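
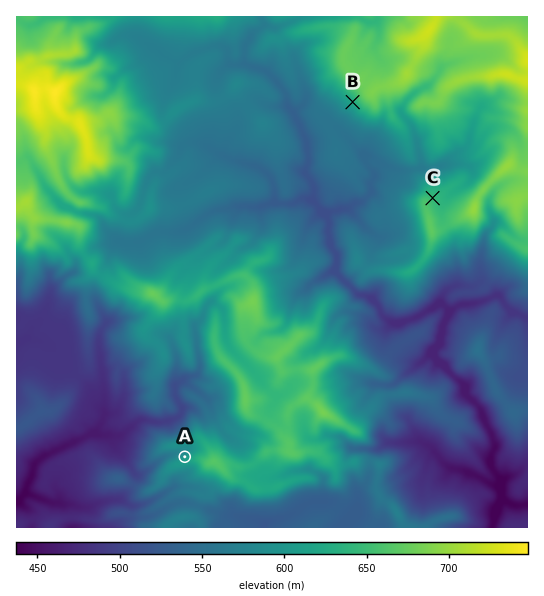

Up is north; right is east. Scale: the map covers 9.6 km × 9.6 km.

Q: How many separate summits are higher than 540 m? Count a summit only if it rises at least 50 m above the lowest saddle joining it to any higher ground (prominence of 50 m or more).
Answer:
3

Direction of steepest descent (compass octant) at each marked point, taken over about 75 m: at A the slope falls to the NW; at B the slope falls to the SW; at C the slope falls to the NE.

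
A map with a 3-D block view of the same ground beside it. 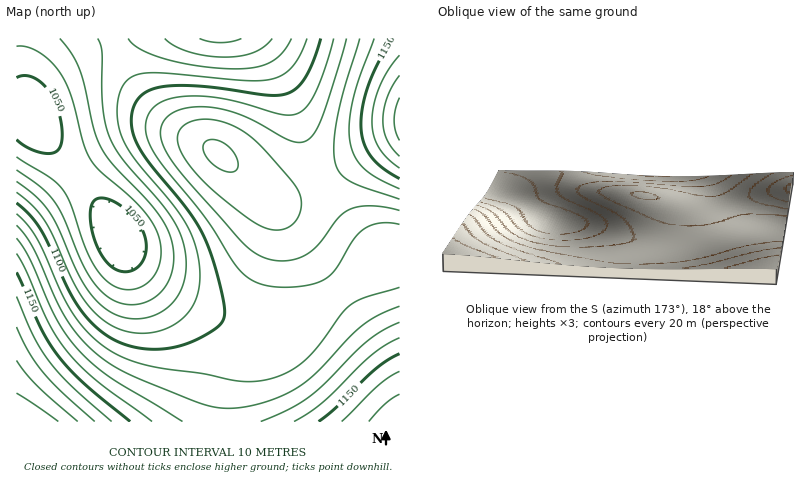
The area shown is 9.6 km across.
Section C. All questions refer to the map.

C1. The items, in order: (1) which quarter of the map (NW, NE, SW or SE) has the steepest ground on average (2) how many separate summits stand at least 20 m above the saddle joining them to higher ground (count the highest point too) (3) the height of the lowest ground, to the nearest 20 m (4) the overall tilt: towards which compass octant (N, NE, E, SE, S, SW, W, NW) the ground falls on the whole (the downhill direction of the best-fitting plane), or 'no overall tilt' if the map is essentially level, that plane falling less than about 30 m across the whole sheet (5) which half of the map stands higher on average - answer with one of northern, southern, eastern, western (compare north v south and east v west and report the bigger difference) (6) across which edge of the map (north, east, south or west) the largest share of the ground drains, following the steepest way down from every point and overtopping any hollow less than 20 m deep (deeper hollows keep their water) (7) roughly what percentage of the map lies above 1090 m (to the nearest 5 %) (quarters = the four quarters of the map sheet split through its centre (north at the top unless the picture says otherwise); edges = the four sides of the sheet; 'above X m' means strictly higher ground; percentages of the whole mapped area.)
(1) Slopes are steepest in the south-west quarter.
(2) There are 3 summits with 20 m or more of prominence.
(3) The lowest point is down at roughly 1040 m.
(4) On the whole the ground falls towards the north-west.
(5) The eastern half stands higher on average than the western half.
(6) Most of the ground drains across the western edge.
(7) Roughly 70 % of the ground is higher than 1090 m.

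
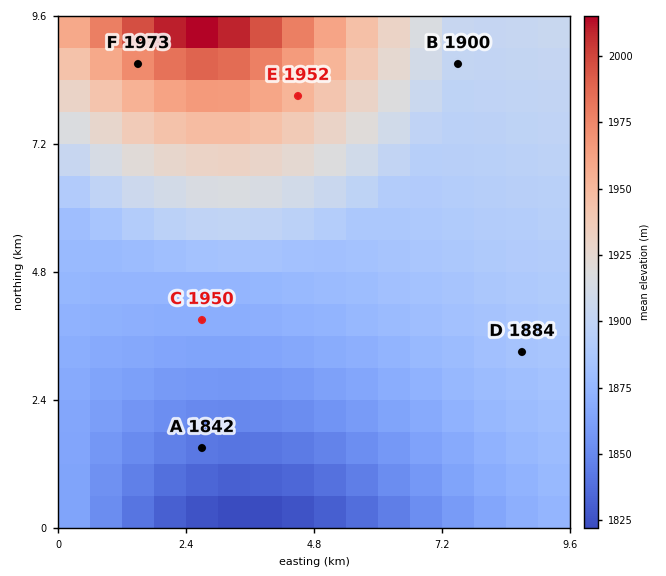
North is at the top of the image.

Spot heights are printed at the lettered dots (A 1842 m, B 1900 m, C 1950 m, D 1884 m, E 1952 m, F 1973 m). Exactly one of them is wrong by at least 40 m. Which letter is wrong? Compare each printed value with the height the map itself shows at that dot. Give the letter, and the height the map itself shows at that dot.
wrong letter C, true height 1870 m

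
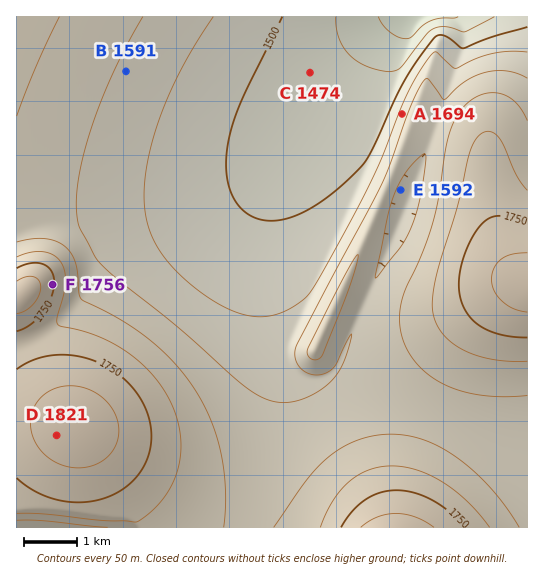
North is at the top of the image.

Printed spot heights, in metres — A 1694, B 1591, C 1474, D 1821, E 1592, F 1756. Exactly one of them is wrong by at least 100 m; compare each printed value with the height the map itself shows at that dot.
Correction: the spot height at A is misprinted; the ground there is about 1569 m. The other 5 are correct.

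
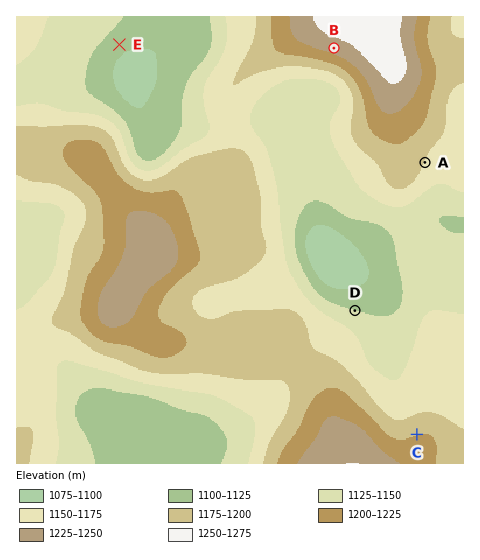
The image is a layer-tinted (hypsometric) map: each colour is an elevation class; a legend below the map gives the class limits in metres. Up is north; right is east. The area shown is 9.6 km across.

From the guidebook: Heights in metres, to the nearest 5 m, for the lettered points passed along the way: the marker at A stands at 1175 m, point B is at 1235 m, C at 1200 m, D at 1125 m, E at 1110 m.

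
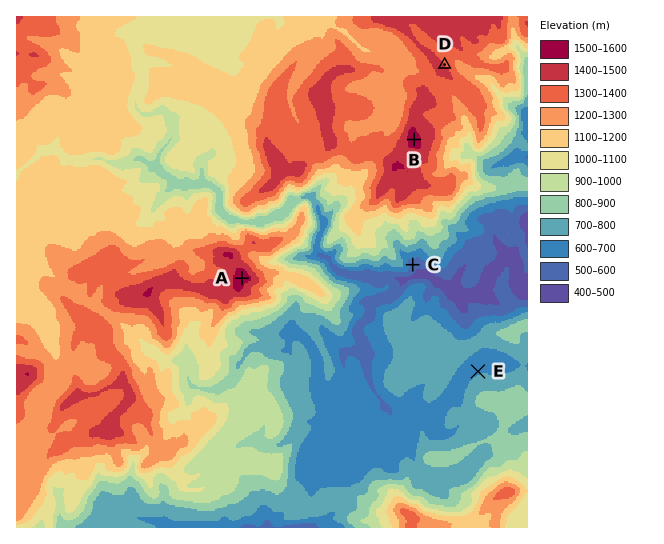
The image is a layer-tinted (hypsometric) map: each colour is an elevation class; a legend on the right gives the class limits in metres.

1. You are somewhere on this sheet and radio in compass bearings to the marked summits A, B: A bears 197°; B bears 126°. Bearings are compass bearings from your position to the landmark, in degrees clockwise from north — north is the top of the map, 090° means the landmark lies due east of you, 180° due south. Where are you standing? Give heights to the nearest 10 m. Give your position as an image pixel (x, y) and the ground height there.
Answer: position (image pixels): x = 308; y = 62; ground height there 1240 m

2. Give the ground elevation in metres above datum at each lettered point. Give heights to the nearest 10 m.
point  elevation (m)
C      550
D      1400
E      690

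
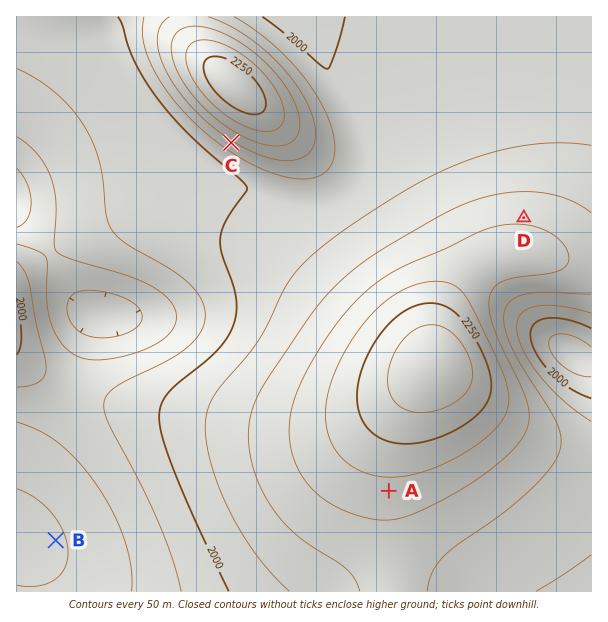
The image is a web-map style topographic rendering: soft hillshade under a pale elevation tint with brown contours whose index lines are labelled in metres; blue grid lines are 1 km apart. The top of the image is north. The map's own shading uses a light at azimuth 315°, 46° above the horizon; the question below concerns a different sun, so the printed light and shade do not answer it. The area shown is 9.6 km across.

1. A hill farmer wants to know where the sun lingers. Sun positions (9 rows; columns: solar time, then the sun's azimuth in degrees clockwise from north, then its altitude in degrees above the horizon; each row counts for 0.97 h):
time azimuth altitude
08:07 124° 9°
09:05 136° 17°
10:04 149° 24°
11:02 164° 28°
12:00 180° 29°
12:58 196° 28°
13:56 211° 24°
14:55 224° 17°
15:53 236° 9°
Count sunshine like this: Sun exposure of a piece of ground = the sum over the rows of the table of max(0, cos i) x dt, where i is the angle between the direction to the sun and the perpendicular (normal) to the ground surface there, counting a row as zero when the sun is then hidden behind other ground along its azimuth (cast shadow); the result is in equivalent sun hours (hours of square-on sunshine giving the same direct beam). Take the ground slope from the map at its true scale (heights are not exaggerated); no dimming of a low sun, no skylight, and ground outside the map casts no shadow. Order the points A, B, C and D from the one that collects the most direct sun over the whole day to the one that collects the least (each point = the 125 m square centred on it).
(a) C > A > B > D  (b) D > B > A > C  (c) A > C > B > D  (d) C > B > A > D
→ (a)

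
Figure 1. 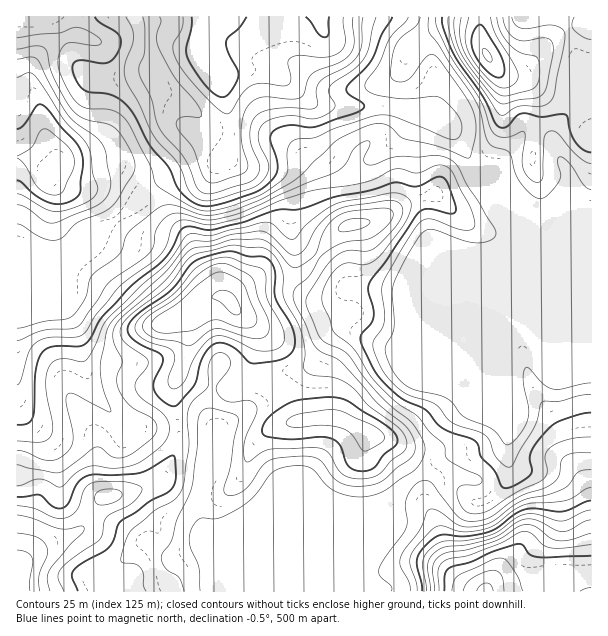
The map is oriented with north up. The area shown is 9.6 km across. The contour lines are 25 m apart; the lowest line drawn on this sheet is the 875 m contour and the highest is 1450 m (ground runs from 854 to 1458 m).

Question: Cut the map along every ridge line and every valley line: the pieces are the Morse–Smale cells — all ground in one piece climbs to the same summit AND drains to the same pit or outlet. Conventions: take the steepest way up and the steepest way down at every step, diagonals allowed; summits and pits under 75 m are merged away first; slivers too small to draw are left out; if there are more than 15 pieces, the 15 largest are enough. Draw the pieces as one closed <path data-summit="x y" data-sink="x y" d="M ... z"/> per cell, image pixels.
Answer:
<path data-summit="233 305" data-sink="206 17" d="M227 146l-11 17-22 5-24 8-17 10-28 28-36 24-15 18-11 4-16 0-14-4-17 1 0 25 44 19 7 10 11 22 4 27 6 20 9 16 28 31 19 1 57-4 13 7-3 36-9 31 2 29 18 1 66-28 51 0 15 5 17 0 12-3 12-6 12-14 40-26 11-4 19 0 23-6 6-6 4-12 0-38-5-18 0-31 9-23 2-69-9 5-19 5-78 33-41-4-22 0-9 4-17-2-10-6-11-12-10-41 2-24-8-22-12-11-23-5-18-7-2-3z"/><path data-summit="485 591" data-sink="206 17" d="M429 115l-3 2-8 21-2 39 8 24 4 32 6 19 21 2 15 5 24 0 22-10-2 69-9 23 0 31 5 18 0 38-4 12-6 6-23 6-19 0-11 4-45 32-10 16-25 63 0 11 5 7 0 6 219 1 1-371-7-3-33 0-6 5-9 0-9-5-42-42-10-6-19-33-13-13z"/><path data-summit="17 570" data-sink="206 17" d="M18 283l-2 1 1 308 355-1 0-6-5-7 0-11 30-70-1-3-13 8-12 3-17 0-15-5-51 0-66 28-18 0-2-7 0-23 9-31 3-36-13-7-57 4-19-1-31-35-10-26-8-37-15-27z"/><path data-summit="488 56" data-sink="206 17" d="M591 16l-385 0-4 19 0 13 20 28 23-6 24 2 15 7 18 17 15 8 72 2 40 9 15 9 13 13 19 33 10 6 42 42 9 5 9 0 6-5 39 2z"/><path data-summit="51 171" data-sink="206 17" d="M56 16l-40 1 0 238 17 1 14 4 16 0 11-4 15-18 36-24 33-32 36-14 22-5 12-17 1-8 0-21-9-37-9-20-7-8-45 22-22-1-24 6-17-1-10-5-12-13z"/><path data-summit="17 570" data-sink="206 17" d="M216 68l13 49 0 42 11 7 32 8 12 11 8 22-2 24 5 14 1 18 4 9 11 12 15 8 12 0 9-4 45 1 18 3 77-32-17-1-15-5-21-2-6-19-4-32-8-24 0-30 11-31-2-2-14-4-7 19-14 16-19 13-14 0-15-7-12-13-12-28-39-34-18-6-16 0-23 6z"/><path data-summit="485 591" data-sink="206 17" d="M204 16l-147 0-1 2 22 47 14 11 21 3 24-6 22 1 30-16 12-3 3-4-2-16 3-11z"/><path data-summit="485 591" data-sink="206 17" d="M315 103l-3 1 6 6 12 28 12 13 15 7 14 0 19-13 14-16 6-15 0-4-21-4-62 0z"/>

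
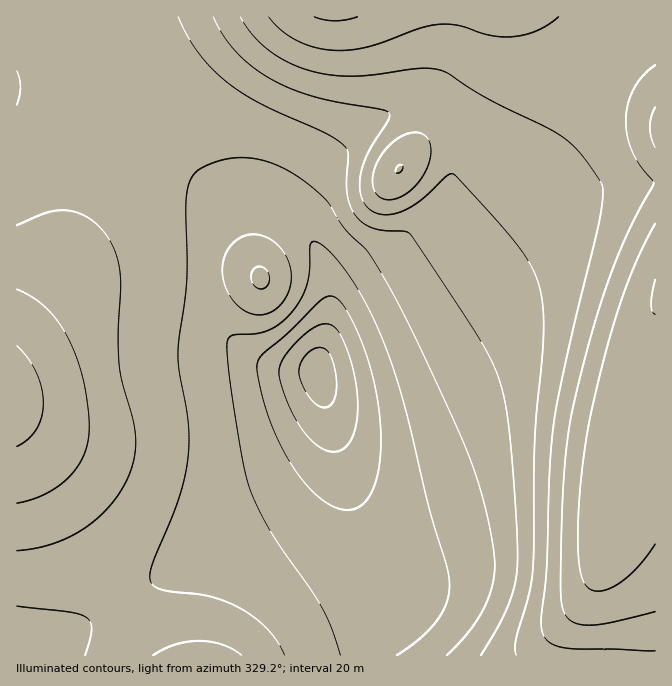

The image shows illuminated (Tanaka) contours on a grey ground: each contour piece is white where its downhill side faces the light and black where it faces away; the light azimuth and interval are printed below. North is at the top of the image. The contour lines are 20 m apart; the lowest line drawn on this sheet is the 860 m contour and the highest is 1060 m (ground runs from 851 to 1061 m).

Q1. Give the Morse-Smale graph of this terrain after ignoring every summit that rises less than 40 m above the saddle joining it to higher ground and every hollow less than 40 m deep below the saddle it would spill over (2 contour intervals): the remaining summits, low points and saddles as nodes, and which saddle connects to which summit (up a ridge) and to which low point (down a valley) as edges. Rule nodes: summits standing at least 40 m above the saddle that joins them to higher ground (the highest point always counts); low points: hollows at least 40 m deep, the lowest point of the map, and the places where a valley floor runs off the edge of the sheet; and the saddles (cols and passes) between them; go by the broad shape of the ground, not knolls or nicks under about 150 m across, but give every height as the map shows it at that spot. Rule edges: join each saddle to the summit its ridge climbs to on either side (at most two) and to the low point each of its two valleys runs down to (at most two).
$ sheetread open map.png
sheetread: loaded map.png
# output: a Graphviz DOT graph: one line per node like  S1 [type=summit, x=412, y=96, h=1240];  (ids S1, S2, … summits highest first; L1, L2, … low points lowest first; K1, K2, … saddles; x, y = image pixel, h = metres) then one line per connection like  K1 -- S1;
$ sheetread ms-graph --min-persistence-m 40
graph terrain {
  S1 [type=summit, x=655, y=297, h=1061];
  S2 [type=summit, x=17, y=395, h=1007];
  L1 [type=low, x=317, y=372, h=851];
  K1 [type=saddle, x=118, y=117, h=946];
  K2 [type=saddle, x=120, y=600, h=941];
  K1 -- S1;
  K1 -- S2;
  K1 -- L1;
  K2 -- S1;
  K2 -- S2;
  K2 -- L1;
}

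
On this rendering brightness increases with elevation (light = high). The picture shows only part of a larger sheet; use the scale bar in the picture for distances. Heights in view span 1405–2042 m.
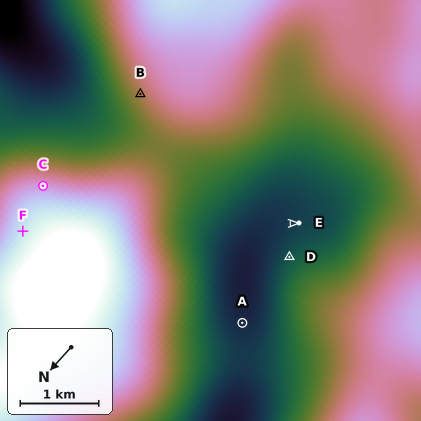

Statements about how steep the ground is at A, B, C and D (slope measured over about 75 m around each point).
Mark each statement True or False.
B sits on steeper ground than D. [True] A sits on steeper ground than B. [False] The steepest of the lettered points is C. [True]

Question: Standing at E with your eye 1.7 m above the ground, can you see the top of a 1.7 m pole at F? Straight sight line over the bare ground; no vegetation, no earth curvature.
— no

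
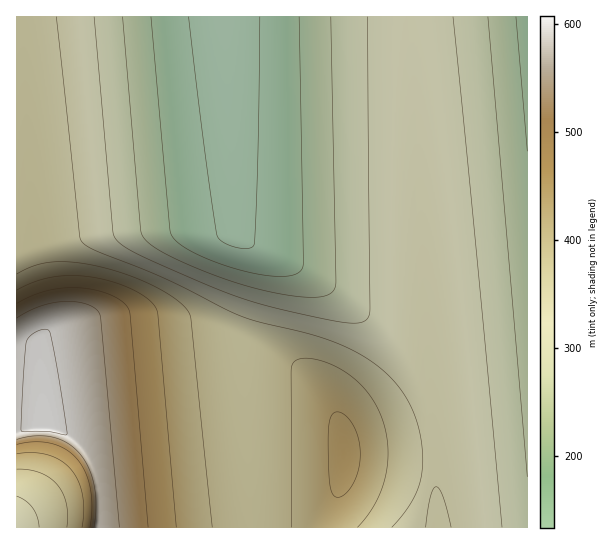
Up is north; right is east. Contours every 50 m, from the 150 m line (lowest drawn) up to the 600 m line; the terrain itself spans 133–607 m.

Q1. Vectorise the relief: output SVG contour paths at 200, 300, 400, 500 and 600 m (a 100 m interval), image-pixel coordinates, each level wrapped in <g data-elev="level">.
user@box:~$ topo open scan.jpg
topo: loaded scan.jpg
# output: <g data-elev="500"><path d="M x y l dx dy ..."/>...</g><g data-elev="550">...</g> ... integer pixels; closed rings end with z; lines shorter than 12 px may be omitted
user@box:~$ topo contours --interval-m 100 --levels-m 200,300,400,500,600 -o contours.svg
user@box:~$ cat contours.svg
<g data-elev="200"><path d="M527 151l-11-134"/><path d="M299 17l4 247-1 5-4 4-7 2-10 1-30-3-36-11-28-13-10-7-5-7-2-8-19-210"/></g><g data-elev="300"><path d="M502 527l-49-510"/><path d="M368 17l2 293-1 7-3 3-5 3-7 0-20-2-40-9-56-15-92-39-18-9-11-8-3-6-1-5-19-213"/></g><g data-elev="400"><path d="M212 527l-21-208-4-9-13-12-23-13-28-12-29-8-24-3-20 0-17 4-16 8"/><path d="M357 527l18-22 10-26 3-28-4-28-6-13-6-12-18-20-12-8-12-6-13-4-11-2-11 3-2 3-2 5 1 158"/><path d="M17 469l12 1 11 3 10 5 7 7 5 8 4 10 2 12-1 12"/></g><g data-elev="500"><path d="M148 527l-18-212-2-8-7-7-13-6-15-5-16-1-16 0-15 3-15 5-14 7"/><path d="M17 444l17-2 17 1 14 6 12 10 8 12 5 16 2 19-2 21"/></g><g data-elev="600"><path d="M60 434l7 0-6-45-11-56-2-3-5-1-11 5-4 4-2 5-5 87 2 2 26 0z"/></g>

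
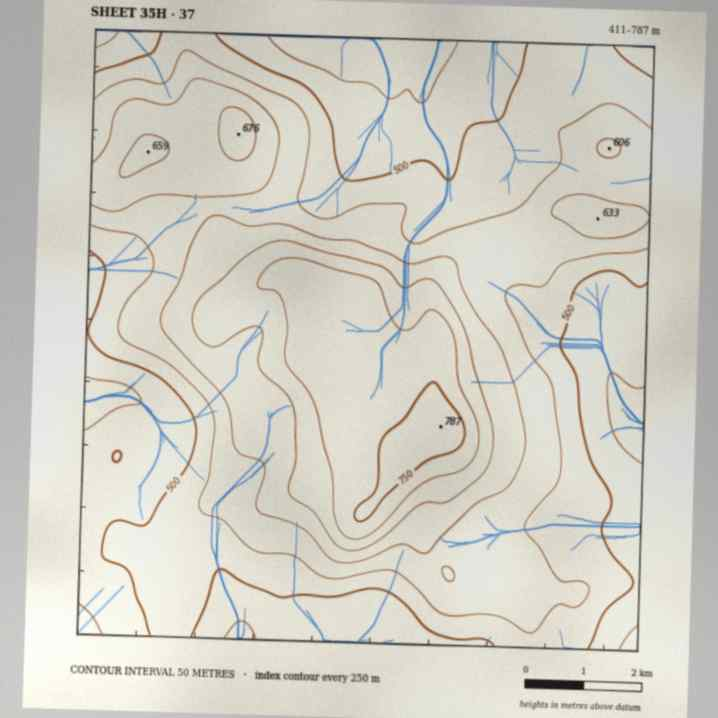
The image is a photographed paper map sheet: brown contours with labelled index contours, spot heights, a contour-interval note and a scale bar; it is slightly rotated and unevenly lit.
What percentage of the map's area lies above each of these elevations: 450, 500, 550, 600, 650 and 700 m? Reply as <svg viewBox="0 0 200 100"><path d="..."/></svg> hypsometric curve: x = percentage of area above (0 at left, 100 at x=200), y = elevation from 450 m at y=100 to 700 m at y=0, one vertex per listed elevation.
<svg viewBox="0 0 200 100"><path d="M192 100l-40-20-47-20-43-20-28-20-14-20"/></svg>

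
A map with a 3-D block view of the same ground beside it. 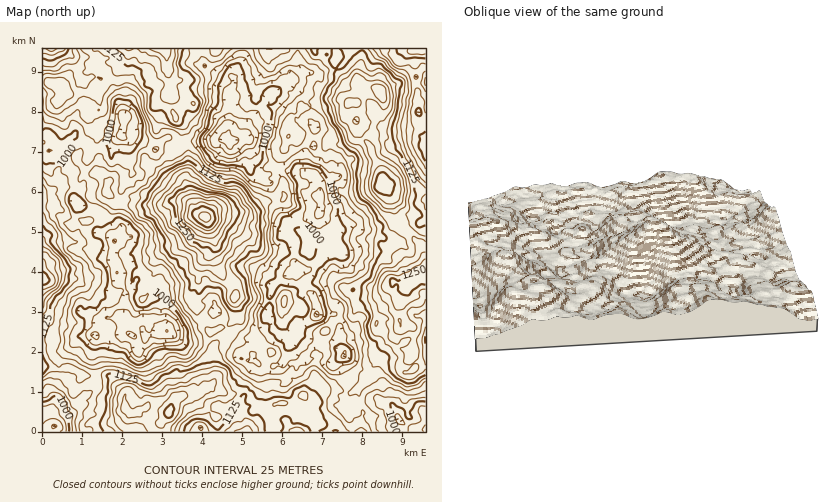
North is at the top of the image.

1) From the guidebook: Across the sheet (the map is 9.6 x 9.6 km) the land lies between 890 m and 1415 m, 1080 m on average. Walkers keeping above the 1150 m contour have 19.1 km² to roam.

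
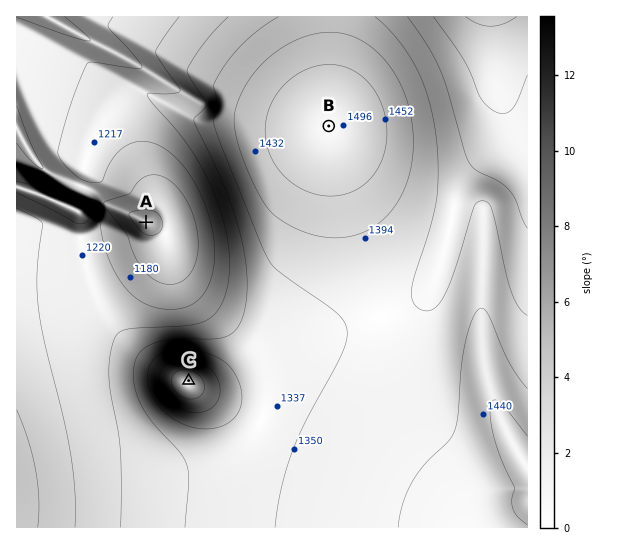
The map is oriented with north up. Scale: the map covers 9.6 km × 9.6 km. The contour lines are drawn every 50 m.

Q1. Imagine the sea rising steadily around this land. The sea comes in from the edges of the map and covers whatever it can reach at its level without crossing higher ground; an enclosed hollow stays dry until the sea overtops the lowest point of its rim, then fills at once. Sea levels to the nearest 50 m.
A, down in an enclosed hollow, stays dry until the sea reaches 1200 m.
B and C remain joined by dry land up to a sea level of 1350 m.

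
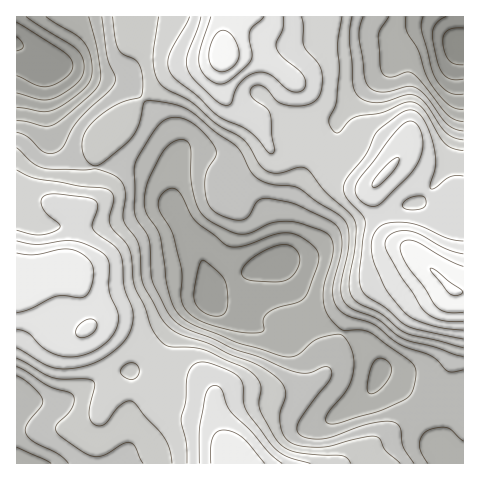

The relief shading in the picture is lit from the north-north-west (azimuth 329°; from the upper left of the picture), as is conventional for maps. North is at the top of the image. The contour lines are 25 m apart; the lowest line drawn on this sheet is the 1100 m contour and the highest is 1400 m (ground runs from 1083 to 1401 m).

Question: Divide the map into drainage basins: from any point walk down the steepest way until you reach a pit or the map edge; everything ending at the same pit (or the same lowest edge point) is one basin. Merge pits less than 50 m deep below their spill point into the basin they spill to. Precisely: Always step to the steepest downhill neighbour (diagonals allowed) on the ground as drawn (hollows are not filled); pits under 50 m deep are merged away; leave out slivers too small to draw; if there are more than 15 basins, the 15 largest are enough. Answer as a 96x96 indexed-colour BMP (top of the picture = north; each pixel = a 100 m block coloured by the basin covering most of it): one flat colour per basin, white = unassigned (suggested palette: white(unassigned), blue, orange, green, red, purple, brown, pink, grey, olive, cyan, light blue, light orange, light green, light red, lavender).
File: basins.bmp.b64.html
<image width="96" height="96" href="data:image/bmp;base64,Qk12EgAAAAAAAHYAAAAoAAAAYAAAAGAAAAABAAQAAAAAAAASAAATCwAAEwsAABAAAAAAAAAA////ALR3HwAOf/8ALKAsACgn1gC9Z5QAS1aMAMJ34wB/f38AIr28AM++FwDox64AeLv/AIrfmACWmP8A1bDFADMzMzMzMzMzMzMzMzMzMzMzMzMzMzMxERERERERERERERERERERERERERERERERETMzMzMzMzMzMzMzMzMzMzMzMzMzMzMxERERERERERERERERERERERERERERERERETMzMzMzMzMzMzMzMzMzMzMzMzMzMzMxERERERERERERERERERERERERERERERERETMzMzMzMzMzMzMzMzMzMzMzMzMzMzMxERERERERERERERERERERERERERERERERETMzMzMzMzMzMzMzMzMzMzMzMzMzMzMxERERERERERERERERERERERERERERERERETMzMzMzMzMzMzMzMzMzMzMzMzMzMzMRERERERERERERERERERERERERERERERERETMzMzMzMzMzMzMzMzMzMzMzMzMzMzMRERERERERERERERERERERERERERERERERETMzMzMzMzMzMzMzMzMzMzMzMzMzMzMRERERERERERERERERERERERERERERERERETMzMzMzMzMzMzMzMzMzMzMzMzMzMzERERERERERERERERERERERERERERERERERETMzMzMzMzMzMzMzMzMzMzMzMzMzMzERERERERERERERERERERERERERERERERERETMzMzMzMzMzMzMzMzMzMzMzMzMzMzERERERERERERERERERERERERERERERERERETMzMzMzMzMzMzMzMzMzMzMzMzMzMzERERERERERERERERERERERERERERERERERETMzMzMzMzMzMzMzMzMzMzMzMzMzMxERERERERERERERERERERERERERERERERERETMzMzMzMzMzMzMzMzMzMzMzMzMzMxERERERERERERERERERERERERERERERERERETMzMzMzMzMzMzMzMzMzMzMzMzMzMxERERERERERERERERERERERERERERERERERETMzMzMzMzMzMzMzMzMzMzMzMzMzMxERERERERERERERERERERERERERERERERERETMzMzMzMzMzMzMzMzMzMzMzMzMzMxERERERERERERERERERERERERERERERERERETMzMzMzMzMzMzMzMzMzMzMzMzMzMRERERERERERERERERERERERERERERERERERETMzMzMzMzMzMzMzMzMzMzMzMzMzERERERERERERERERERERERERERERERERERERETMzMzMzMzMzMzMzMzMzMzMzMzMRERERERERERERERERERERERERERERERERERERETMzMzMzMzMzMzMzMzMzMzMzMxERERERERERERERERERERERERERERERERERERERETMzMzMzMzMzMzMzMzMzMzMxERERERERERERERERERERERERERERERERERERERERETMzMzMzMzMzMzMzMzMzMzERERERERERERERERERERERERERERERERERERERERERETMzMzMzMzMzMzMzMzMzMxERERERERERERERERERERERERERERERERERERERERERETMzMzMzMzMzMzMzMzMzERERERERERERERERERERERERERERERERERERERERERERETMzMzMzMzMzMzMzMzMxERERERERERERERERERERERERERERERERERERERERERERETMzMzMzMzMzMzMzMzMRERERERERERERERERERERERERERERERERERERERERERERETMzMzMzMzMzMzMzMxERERERERERERERERERERERERERERERERERERERERERERERETMzMzMzMzMzMzMzERERERERERERERERERERERERERERERERERERERERERERERERETMzMzMzMzMzMzMRERERERERERERERERERERERERERERERERERERERERERERERERETMzMzMzMzMzERERERERERERERERERERERERERERERERERERERERERERERERERERETMzMzMzMzMxERERERERERERERERERERERERERERERERERERERERERERERERERERETMzMzMzMzMxERERERERERERERERERERERERERERERERERERERERERERERERERERETMzMzMzMzMxERERERERERERERERERERERERERERERERERERERERERERERERERERETMzMzMzMzMxERERERERERERERERERERERERERERERERERERERERERERERERERERETMzMzMzMzMRERERERERERERERERERERERERERERERERERERERERERERERERERERESIzMzMzMzMRERERERERERERERERERERERERERERERERERERERERERERERERERERESIjMzMzMzMRERERERERERERERERERERERERERERERERERERERERERERERERERESIiIiMzMzMzEREREREREREREREREREREREREREREREREREREREREREREREREREREiIiIiMzMzMzERERERERERERERERERERERERERERERERERERERERERERERERERERIiIiIiIzMzMzERERERERERERERERERERERERERERERERERERERERERERERERERESIiIiIiIiMzMxEREREREREREREREREREREREREREREREREREREREREREREREREREiIiIiIiIiIjMRERERERERERERERERERERERERERERERERERERERERERERERERERIiIiIiIiIiIiIhERERERERERERERERERERERERERERERERERERERERERERERERESIiIiIiIiIiIiIhEREREREREREREREREREREREREREREREREREREREREREREREREiIiIiIiIiIiIiIhERERERERERERERERERERERERERERERERERERERERERERERERIiIiIiIiIiIiIiIiERERERERERERERERERERERERERERERERERERERERERERERESIiIiIiIiIiIiIiIiERERERERERERERERERERERERERERERERERERERERERERERIiIiIiIiIiIiIiIiIiERERERERERERERERERERERERERERERERERERERERERERESIiIiIiIiIiIiIiIiIiEREREREREREREREREREREREREREREREREREREREREREREiIiIiIiIiIiIiIiIiIiERERERERERERERERERERERERERERERERERERERERERERIiIiIiIiIiIiIiIiIiIiERERERERERERERERERERERERERERERERERERERERERERIiIiIiIiIiIiIiIiIiIiERERERERERERERERERERERERERERERERERERERERERESIiIiIiIiIiIiIiIiIiIiERERERERERERERERERERERERERERERERERERERERERESIiIiIiIiIiIiIiIiIiIiERERERERERERERERERERERERERERERERERERERERERESIiIiIiIiIiIiIiIiJERERBEREREREREREREREREREREREREREREREREREREREREiIiIiIiIiIiIiIiIkREREREEREREREREREREREREREREREREREREREREREREREREiIiIiIiIiIiIiIiREREREREQREREREREREREREREREREREREREREREREREREREREiIiIiIiIiIiIiJEREREREREQREREREREREREREREREREREREREREREREREREREREiIiIiIiIiIiIkREREREREREQRERERERERERERERERERERERERERERERERERERESIiIiIiIiIiIiIkREREREREREQRERERERERERERERERERERERERERERERERERESIiIiIiIiIiIiIiIkREREREREREQRERERERERERERERERERERERERERERERERERIiIiIiIiIiIiIiIiIkREREREREREQREREREREREREREREREREREREREREREREREiIiIiIiIiIiIiIiIiIkREREREREREQRERERERERERERERERERERERERERERERERIiIiIiIiIiIiIiIiIiIkREREREREREQRERERERERERERERERERERERERERERERESIiIiIiIiIiIiIiIiIiIkREREREREREQREREREREREREREREREREREREREREREREiIiIiIiIiIiIiIiIiIiIkREREREREREQREREREREREREREREREREREREREREREREiIiIiIiIiIiIiIiIiIiIkREREREREREQRERERERERERERERERERERERERERERERIiIiIiIiIiIiIiIiIiIiIkRERERERERERBERERERERERERERERERERERESIiIhESIiIiIiIiIiIiIiIiIiIiIkRERERERERERBERERERERERERERERERERERESIiIiIiIiIiIiIiIiIiIiIiIiIiIkREREREREREREEREREREREREREREREREREREiIiIiIiIiIiIiIiIiIiIiIiIiIiIkREREREREREREQREREREREREREREREREREREiIiIiIiIiIiIiIiIiIiIiIiIiIiIkREREREREREREREERERERERERERERERERERIiIiIiIiIiIiIiIiIiIiIiIiIiIiIkREREREREREREREQRERERERERERERERERESIiIiIiIiIiIiIiIiIiIiIiIiIiIiIkRERERERERERERERBEREREREREREREREREiIiIiIiIiIiIiIiIiIiIiIiIiIiIiIkRERERERERERERERBERERERERERERERERIiIiIiIiIiIiIiIiIiIiIiIiIiIiIiIkREREREREREREREREEREREREREREREREiIiIiIiIiIiIiIiIiIiIiIiIiIiIiIiIkREREREREREREREREQRERERERERERERIiIiIiIiIiIiIiIiIiIiIiIiIiIiIiIiIkREREREREREREREREREERERERERERESIiIiIiIiIiIiIiIiIiIiIiIiIiIiIiIiIkREREREREREREREREREQRERERERERESIiIiIiIiIiIiIiIiIiIiIiIiIiIiIiIiIkRERERERERERERERERERBEREREREREiIiIiIiIiIiIiIiIiIiIiIiIiIiIiIiIiIkREREREREREREREREREREEREREREREiIiIiIiIiIiIiIiIiIiIiIiIiIiIiIiIiIkREREREREREREREREREREQREREREREiIiIiIiIiIiIiIiIiIiIiIiIiIiIiIiIiIkRERERERERERERERERERERBEREREREiIiIiIiIiIiIiIiIiIiIiIiIiIiIiIiIiIkREREREREREREREREREREREQREREREiIiIiIiIiIiIiIiIiIiIiIiIiIiIiIiIiIkRERERERERERERERERERERERERBEREiIiIiIiIiIiIiIiIiIiIiIiIiIiIiIiIiIkRERERERERERERERERERERERERERBEiIiIiIiIiIiIiIiIiIiIiIiIiIiIiIiIiIkREREREREREREREREREREREREREREQiIiIiIiIiIiIiIiIiIiIiIiIiIiIiIiIiIkREREREREREREREREREREREREREREQiIiIiIiIiIiIiIiIiIiIiIiIiIiIiIiIiIkREREREREREREREREREREREREREREQiIiIiIiIiIiIiIiIiIiIiIiIiIiIiIiIiIkREREREREREREREREREREREREREREQiIiIiIiIiIiIiIiIiIiIiIiIiIiIiIiIiIkREREREREREREREREREREREREREREQiIiIiIiIiIiIiIiIiIiIiIiIiIiIiIiIiIkREREREREREREREREREREREREREREQiIiIiIiIiIiIiIiIiIiIiIiIiIiIiIiIiIkREREREREREREREREREREREREREREQiIiIiIiIiIiIiIiIiIiIiIiIiIiIiIiIiIkREREREREREREREREREREREREREREQiIiIiIiIiIiIiIiIiIiIiIiIiIiIiIiIiIkREREREREREREREREREREREREREREQiIiIiIiIiIiIiIiIiIiIiIiIiIiIiIiIiIg=="/>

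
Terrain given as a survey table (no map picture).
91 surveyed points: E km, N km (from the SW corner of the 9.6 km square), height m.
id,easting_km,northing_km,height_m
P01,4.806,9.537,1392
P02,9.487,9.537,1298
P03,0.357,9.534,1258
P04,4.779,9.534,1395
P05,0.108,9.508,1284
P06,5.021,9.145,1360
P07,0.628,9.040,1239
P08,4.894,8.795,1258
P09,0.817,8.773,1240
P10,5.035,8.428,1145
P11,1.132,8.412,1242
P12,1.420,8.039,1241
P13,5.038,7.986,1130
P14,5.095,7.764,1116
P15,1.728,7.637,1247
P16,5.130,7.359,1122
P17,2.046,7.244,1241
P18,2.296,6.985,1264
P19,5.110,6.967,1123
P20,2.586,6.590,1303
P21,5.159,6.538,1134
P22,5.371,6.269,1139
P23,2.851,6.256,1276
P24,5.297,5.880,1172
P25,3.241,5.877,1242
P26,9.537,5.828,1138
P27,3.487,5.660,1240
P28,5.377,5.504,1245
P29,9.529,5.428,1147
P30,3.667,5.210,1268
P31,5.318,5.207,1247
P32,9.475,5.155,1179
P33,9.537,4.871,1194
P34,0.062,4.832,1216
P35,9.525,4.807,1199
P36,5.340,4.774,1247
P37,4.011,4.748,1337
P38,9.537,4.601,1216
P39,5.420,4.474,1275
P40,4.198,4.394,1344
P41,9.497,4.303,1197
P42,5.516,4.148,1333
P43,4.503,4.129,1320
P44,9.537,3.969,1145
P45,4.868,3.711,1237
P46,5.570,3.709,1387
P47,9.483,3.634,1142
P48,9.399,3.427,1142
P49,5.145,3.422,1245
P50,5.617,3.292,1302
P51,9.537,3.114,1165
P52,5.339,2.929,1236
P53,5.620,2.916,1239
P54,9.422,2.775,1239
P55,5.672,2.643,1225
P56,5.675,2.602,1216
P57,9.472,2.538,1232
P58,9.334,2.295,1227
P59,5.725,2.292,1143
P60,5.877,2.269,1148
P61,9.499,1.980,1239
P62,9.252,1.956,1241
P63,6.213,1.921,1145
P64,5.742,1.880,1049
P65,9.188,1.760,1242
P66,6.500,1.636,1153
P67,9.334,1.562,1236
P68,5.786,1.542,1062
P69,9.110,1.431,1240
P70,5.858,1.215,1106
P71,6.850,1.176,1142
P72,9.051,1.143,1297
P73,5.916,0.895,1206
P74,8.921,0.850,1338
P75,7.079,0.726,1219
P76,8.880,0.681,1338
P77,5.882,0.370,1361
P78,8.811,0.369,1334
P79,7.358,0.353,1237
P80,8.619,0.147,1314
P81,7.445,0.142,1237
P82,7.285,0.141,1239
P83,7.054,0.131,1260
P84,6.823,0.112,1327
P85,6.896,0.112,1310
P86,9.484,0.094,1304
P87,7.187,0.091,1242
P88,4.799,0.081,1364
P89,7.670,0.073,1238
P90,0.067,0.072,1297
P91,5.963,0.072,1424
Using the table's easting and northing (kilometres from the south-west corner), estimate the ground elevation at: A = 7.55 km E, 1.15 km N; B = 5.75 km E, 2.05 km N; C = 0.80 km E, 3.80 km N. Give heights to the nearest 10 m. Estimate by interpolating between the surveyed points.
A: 1200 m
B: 1090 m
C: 1230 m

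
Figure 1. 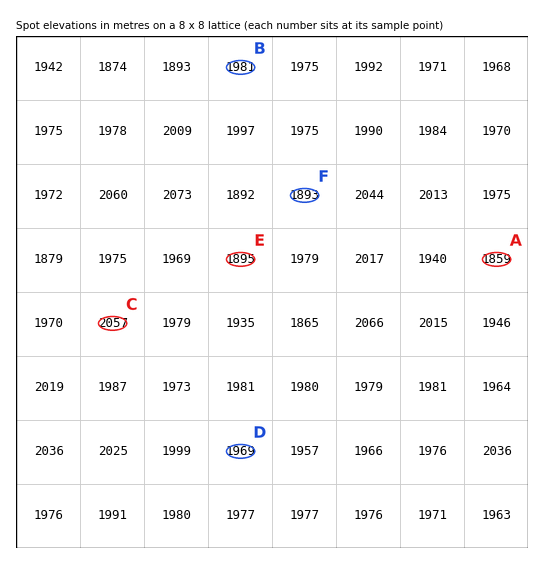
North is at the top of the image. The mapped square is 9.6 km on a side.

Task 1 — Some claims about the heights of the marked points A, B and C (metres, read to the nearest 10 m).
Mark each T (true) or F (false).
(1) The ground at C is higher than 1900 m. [T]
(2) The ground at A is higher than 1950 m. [F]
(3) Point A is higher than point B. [F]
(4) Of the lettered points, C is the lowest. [F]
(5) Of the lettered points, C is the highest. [T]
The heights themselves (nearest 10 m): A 1860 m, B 1980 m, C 2060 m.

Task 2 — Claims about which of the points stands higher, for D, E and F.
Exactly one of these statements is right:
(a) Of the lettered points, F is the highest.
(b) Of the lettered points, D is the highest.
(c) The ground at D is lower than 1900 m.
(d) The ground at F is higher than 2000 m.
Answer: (b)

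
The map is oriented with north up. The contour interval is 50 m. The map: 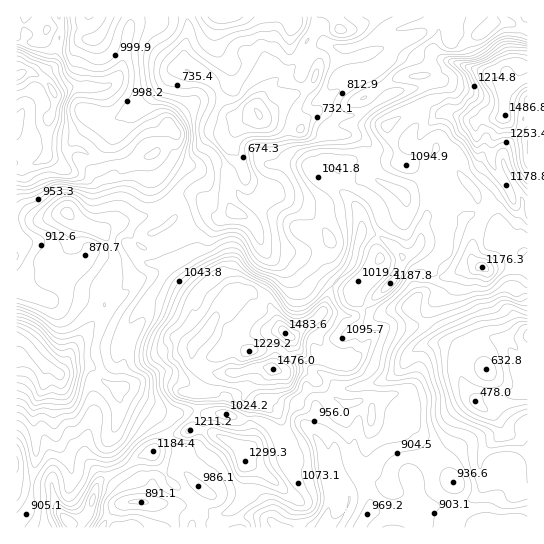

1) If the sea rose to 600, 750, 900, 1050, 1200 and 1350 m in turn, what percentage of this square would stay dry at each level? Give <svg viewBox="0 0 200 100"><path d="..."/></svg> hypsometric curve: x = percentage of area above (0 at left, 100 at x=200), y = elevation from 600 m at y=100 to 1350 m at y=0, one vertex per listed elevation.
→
<svg viewBox="0 0 200 100"><path d="M191 100l-19-20-50-20-63-20-35-20-18-20"/></svg>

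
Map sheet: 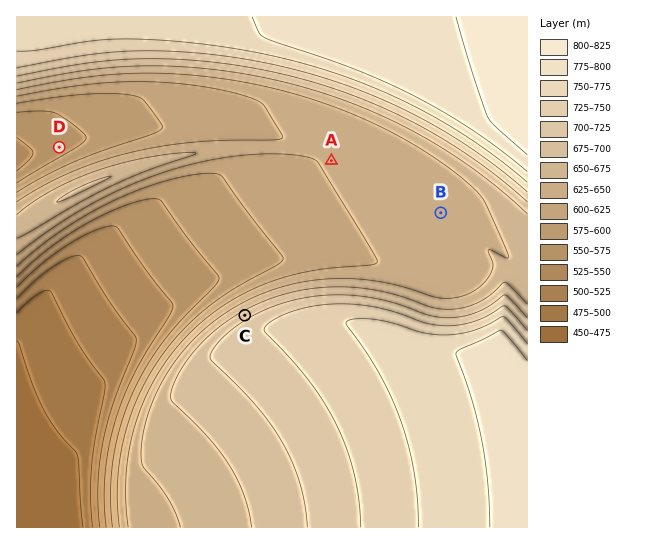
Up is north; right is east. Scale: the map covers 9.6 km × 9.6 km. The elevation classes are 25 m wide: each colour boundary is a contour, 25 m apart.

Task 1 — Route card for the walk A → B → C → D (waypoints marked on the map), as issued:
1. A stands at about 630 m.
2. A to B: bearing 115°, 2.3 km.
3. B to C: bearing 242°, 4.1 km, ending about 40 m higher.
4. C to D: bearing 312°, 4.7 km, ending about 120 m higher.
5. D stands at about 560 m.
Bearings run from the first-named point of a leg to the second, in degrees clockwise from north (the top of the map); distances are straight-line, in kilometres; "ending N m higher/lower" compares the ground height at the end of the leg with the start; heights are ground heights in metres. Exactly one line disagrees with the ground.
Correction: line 4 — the sense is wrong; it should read lower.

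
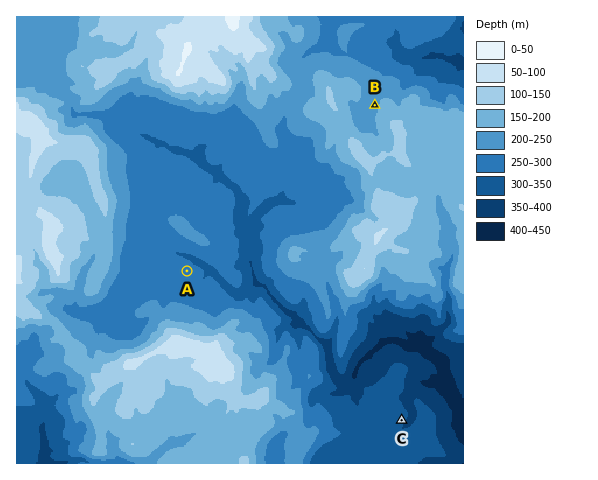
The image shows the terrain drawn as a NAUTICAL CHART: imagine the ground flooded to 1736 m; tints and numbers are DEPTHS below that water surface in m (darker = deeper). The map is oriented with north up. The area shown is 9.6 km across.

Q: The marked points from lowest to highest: C A B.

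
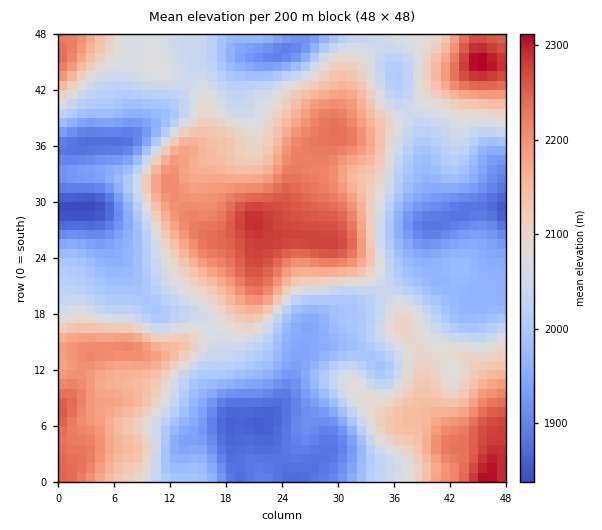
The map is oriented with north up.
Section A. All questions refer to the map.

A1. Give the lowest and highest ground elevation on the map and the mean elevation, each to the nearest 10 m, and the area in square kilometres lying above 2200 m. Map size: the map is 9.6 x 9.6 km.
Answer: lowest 1840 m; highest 2320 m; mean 2070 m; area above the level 15.4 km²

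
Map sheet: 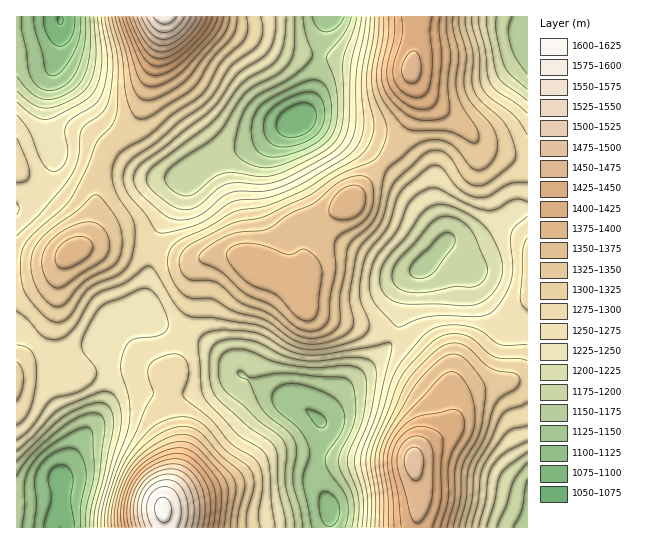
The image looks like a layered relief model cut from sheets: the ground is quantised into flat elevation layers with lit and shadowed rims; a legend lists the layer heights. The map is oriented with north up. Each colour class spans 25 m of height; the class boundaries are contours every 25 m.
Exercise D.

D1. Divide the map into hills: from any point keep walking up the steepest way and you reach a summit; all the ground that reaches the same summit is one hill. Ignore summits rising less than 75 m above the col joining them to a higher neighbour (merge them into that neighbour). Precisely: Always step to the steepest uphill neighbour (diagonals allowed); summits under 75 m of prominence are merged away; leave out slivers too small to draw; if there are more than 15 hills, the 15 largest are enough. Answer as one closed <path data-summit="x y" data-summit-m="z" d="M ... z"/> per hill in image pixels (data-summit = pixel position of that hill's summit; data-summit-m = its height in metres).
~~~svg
<path data-summit="411 69" data-summit-m="1459" d="M527 16l-198 0-8 23-6 51-4 12-10 16-47 27-45 16-24 18-33 67-9 65 15 13 13 7 30 9 12 7 10 8 20 21 58 29 18 14 22-29 26-22 24-25 6-13 4-28 8-23 24-22 7-10 7-6 27-1 16-9 25-20 13-2z"/><path data-summit="165 17" data-summit-m="1591" d="M327 16l-266 0-1 5-3 2-40 5-1 178 6-1 11-6 11-12 8-17 1-20-6-21-2-24 3-23 7-21 2 12 15 18 17 32 37 37 16 12 9 4 34 1 24-16 45-16 47-27 10-16 4-12 6-51z"/><path data-summit="414 461" data-summit-m="1487" d="M527 209l-12 2-25 20-16 9-27 1-3 2-11 14-24 22-8 23-4 28-6 13-24 25-26 22-21 27-1 2 2 4 0 14-5 26 0 12 13 31 1 22 198-1z"/><path data-summit="163 509" data-summit-m="1608" d="M143 312l-26 8-13 14-1 13 6 27-1 17-11 27-20 28-16 28-1 53 269 1 0-22-13-31 0-12 5-26-1-16-19-16-58-29-20-21-10-8-19-10-23-6-13-7z"/><path data-summit="73 251" data-summit-m="1388" d="M55 61l-7 21-3 23 2 24 6 21-1 20-8 17-13 13-15 7 0 123 21 13 17 18 17-9 27-8 15-21 31-13 8-64 8-19 28-50-37-1-9-4-16-12-37-37-17-32-15-18z"/>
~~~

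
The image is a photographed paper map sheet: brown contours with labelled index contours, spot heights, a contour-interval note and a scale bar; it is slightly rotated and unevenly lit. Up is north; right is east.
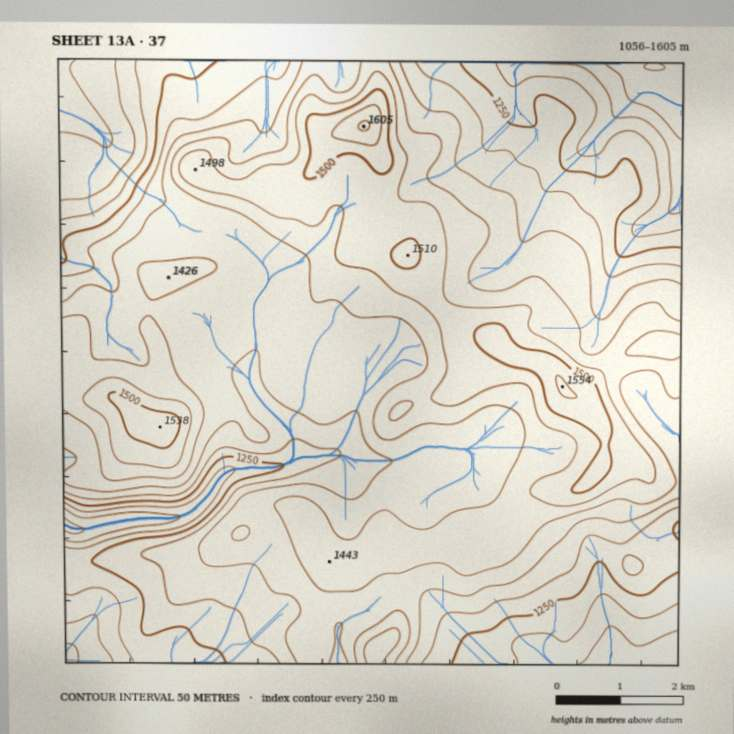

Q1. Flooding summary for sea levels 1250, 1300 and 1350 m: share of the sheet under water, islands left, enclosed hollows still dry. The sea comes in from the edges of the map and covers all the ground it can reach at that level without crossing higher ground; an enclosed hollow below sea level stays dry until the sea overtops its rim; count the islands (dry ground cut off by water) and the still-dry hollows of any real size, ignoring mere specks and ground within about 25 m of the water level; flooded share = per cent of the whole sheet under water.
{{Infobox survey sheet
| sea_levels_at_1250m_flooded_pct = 18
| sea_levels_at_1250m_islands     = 0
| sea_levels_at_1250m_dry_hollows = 0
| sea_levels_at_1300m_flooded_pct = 29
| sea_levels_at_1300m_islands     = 0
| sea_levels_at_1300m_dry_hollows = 0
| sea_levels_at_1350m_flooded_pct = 40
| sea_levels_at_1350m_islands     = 0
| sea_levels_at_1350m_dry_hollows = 0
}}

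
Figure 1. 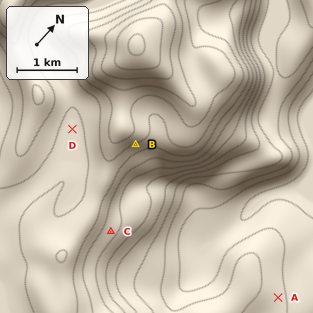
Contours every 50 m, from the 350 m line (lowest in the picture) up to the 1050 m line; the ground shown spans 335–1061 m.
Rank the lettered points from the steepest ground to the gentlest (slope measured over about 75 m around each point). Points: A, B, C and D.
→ B C A D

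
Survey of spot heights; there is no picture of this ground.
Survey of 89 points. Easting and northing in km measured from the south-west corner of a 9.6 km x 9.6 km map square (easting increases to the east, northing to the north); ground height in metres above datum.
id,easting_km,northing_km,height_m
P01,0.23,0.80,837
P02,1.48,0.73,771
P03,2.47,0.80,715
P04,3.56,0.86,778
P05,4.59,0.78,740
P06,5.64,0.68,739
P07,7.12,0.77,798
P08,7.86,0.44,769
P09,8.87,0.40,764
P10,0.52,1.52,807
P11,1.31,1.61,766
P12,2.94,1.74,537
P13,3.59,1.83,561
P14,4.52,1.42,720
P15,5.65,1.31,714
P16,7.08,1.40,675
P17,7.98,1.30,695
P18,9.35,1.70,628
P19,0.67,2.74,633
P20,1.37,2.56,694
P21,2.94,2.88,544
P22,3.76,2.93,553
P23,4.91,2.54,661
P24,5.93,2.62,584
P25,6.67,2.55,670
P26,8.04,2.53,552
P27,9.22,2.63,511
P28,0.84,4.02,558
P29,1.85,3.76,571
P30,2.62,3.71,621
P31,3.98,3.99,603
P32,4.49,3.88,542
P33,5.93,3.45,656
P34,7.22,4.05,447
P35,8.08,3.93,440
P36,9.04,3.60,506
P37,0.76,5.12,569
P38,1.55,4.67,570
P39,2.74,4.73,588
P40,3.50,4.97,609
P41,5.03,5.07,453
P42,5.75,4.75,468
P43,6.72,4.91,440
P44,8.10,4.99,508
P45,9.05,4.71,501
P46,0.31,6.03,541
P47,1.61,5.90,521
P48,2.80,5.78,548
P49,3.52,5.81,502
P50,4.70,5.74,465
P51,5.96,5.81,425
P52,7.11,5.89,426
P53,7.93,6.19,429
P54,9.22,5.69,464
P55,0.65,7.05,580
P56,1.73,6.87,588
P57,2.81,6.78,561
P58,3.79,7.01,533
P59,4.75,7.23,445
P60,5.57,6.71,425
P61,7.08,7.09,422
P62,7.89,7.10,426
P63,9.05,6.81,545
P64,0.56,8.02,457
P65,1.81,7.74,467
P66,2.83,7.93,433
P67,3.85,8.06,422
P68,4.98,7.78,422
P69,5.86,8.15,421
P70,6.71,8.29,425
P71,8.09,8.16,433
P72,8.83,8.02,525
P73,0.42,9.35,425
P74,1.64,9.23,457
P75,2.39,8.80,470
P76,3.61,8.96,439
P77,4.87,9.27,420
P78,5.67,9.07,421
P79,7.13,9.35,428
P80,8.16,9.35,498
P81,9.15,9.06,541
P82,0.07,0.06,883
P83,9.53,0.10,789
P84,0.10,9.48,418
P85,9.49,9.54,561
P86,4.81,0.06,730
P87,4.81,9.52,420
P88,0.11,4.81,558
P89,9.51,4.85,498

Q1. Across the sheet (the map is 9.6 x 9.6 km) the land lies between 415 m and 885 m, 555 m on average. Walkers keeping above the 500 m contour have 55.2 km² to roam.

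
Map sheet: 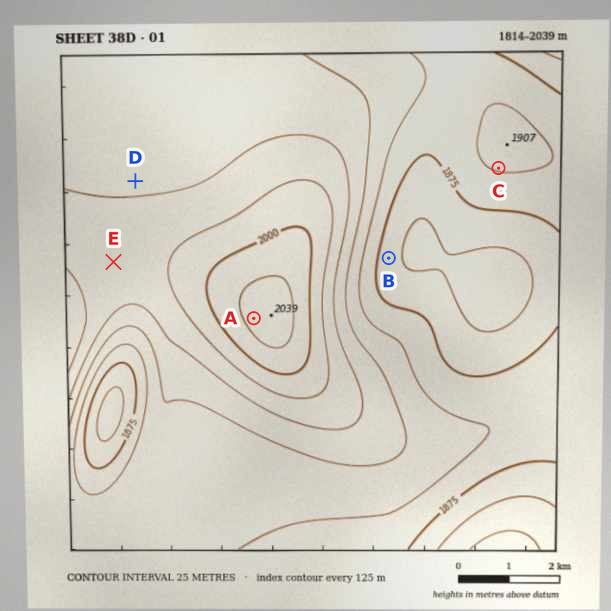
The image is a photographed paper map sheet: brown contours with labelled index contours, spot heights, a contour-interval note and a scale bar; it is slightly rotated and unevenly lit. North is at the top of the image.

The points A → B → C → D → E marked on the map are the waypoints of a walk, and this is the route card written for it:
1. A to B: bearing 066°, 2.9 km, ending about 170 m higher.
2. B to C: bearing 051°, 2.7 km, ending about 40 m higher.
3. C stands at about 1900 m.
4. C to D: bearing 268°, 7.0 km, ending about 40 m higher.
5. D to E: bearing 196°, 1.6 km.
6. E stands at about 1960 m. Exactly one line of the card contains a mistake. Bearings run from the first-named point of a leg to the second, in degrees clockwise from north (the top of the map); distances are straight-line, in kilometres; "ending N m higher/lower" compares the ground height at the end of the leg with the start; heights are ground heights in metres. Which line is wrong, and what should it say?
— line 1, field sense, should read lower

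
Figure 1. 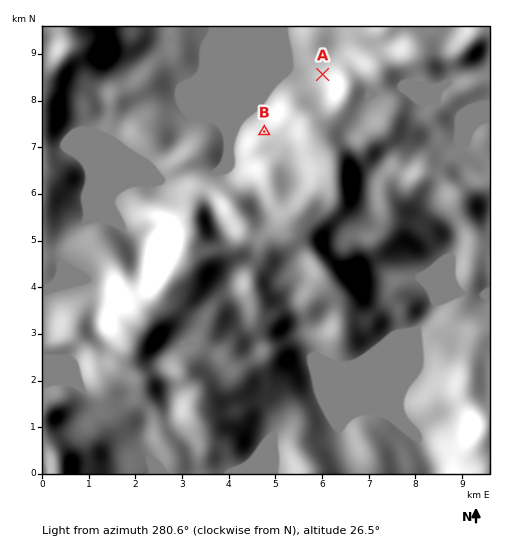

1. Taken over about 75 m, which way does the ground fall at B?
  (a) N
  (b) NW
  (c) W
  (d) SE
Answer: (b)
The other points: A W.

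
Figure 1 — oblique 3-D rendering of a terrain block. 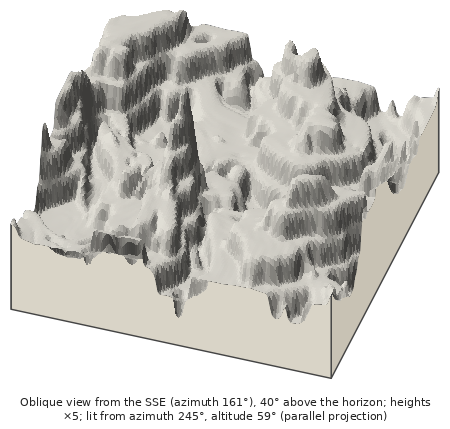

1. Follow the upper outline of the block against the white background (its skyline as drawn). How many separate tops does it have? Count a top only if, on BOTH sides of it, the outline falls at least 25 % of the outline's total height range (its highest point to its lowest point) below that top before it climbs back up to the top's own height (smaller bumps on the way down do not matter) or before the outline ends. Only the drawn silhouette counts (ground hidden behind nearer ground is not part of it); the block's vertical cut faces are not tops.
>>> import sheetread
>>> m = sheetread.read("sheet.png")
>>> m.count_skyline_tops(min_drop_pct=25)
1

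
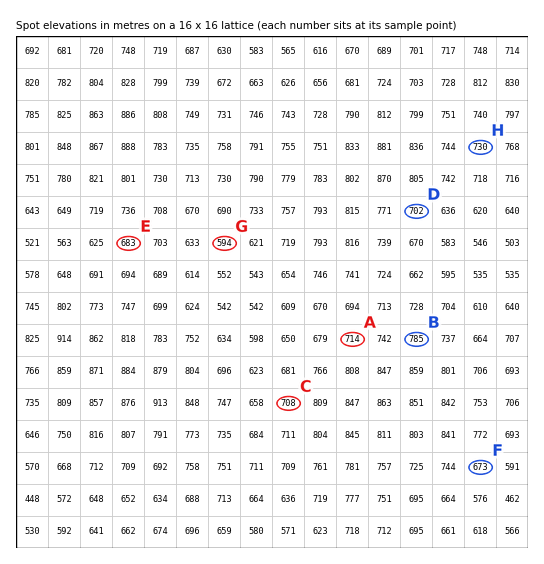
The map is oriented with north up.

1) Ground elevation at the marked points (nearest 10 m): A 710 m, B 780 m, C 710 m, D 700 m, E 680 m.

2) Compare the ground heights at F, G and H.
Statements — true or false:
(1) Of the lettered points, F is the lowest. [false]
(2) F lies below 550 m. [false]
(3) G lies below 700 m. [true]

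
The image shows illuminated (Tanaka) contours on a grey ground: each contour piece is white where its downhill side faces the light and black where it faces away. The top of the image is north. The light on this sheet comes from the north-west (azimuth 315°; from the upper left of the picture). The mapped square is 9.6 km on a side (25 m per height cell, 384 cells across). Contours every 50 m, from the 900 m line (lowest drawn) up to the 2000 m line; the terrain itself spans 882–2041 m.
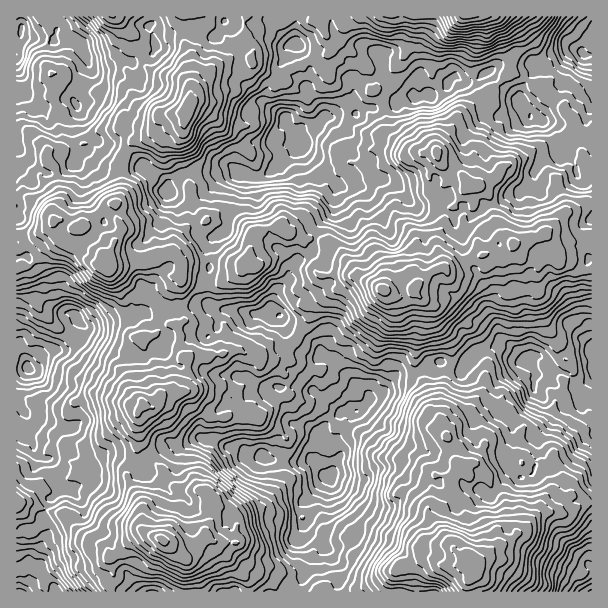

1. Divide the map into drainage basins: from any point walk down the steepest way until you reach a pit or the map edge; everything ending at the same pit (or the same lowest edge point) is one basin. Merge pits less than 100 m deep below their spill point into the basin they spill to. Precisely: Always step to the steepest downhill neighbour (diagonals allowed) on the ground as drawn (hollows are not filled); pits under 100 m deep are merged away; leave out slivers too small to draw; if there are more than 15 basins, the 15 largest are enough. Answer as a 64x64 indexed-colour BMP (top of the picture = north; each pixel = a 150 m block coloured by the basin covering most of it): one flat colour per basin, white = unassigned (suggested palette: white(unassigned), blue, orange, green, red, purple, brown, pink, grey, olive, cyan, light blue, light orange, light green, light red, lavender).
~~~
<image width="64" height="64" href="data:image/bmp;base64,Qk12CAAAAAAAAHYAAAAoAAAAQAAAAEAAAAABAAQAAAAAAAAIAAATCwAAEwsAABAAAAAAAAAA////ALR3HwAOf/8ALKAsACgn1gC9Z5QAS1aMAMJ34wB/f38AIr28AM++FwDox64AeLv/AIrfmACWmP8A1bDFALu7u7u7zMzMzMMzMzMRERERERERESIiIiKqqqqqqqqqu7u7u7u8zMzMwzMzMRERERERERERIiIiIqqqqqqqqqq7u7u7u7zMzMzDMzMxEREREREREREiIiIiKqqqqqqqqru7u7u7zMzMzMMzMxERERERERERERESEREqqqqqqqqqu7u7u7sizMzMIzMxEREREREREREREREREiIqqqqqqqq7u7u7siIszMIiMxEREREREREREREREREiIiEaqqqqqru7u7IiIiIiIiIiIhEREREREREREREREiIiIhGqqqqqu7u7IiIiIiIiIiIiEREREREREREREREiIiIiERqqqqq7u7IiIiIiIiIiIiIRERERERERERERESIiIiIREaqqqrsiIiIiIiIiIiIiIRERERERERERERERIiIiIhERVVWqIiIiIiIiIiIiIiIREREREREREREREREiIiIiEREVVVUiIiIiIiIiIiIRERERERERERERERERESIiIiERERVVVSIiIiIiIiIiEREREREREREREREREREREiIiERERFVVVIiIiIiIiIiIREREREREREREREREREREREiIzEREVVVUiIiIiIiIiIREREREREREREREREREREREVURExVVVVVSIiIiIiIiIRERERERERERERERERERERERVVERFVVVVVIiIiIiIiIhERERERERERERERERERERERVVURFVVVVVUiIiIiIiIiERERERERERERERERERERERFVVRERVVVVVSIiIiIiIiIRERERERERERERERERERERFVVVERFVVVVVIiIiIiIiIhEREREREREREREREREREREVVVUREVVVVVUiIiIiIiIiEREREREREREREREREREREVVVVVVVVVVVVSIiIiIiIiIiERERERERERERERERERERVVVVVVVVVVVVIiIiIiIiIiIiERERERERERERERERERFVVVVVVVVVVVUiIiIiIiIiIiIhERERERERERERERERFVVVVVVVVVVVVSIiIiIiIiIiIiEREREREREREREREREVVVVVVVVVVVVVIiIiIiIiIiIiIREREREREREREREREVVVVVVVVVVVVVUiIiIiIiIiIiIhERERgRERERERERERVVVVVVVVVVVVVSIiIiIiIiIiIhERGIiIiBEREREREREVVVVVVVVVVVVVIiIiIiIiIiIiEREYiIiIgRERERERERVVVVVVVVVVVVUiIiIiIiIiIiIRERiIiIiIERERERERFVVVVVVVVVVVVSIiIiIiIiIiKIiIiIiIiIiBEREREREVVVVVVVVVVVVVIiIiIiIiIiIoiIiIiIiIiIERERERERVVVVVVVVVVVVUiIiIiIiIiIiiIiIiIiIiIgRERERERFVVVVVVVVVVVVSIiIiIiIiIiKIiIiIiIiIiIgRERFERVVVVVVVVVVVVVIiIiIiIiIiIigzM4iIiIiIiIgRREREVVVVVVVVVVVVUiIiIiIiIiIiIzMzM4iIiIiIiIREREM1VVVVVVVVVVVSIiIiIiIzMiIjMzMzgoiIiIiIREREQzMiVVVVVVVVUiIiIiIiIzMzMjMzMzMyIoiIiIREREREMyIiIiJSIiIiIiIiIiIiMzMzMzMzMzIiKIiIREREREMzIiIiIiIiIyImYiIiIiIzMzMzMzMzMiIoREREREREQzMiIiIjMzIzMzZmYiIiIiMzMzMzMzM0QiREREREREQzMyIiIiMzMzMzNmZmZmYiMzMzM0QzM0REREREREREQzMzMiIiMzMzMzM2ZmZmZmIzMzMzRERERERERERERERDMzMyIiIzMzMzMzZmZmZmZjMzMzNEREREREREREREREMzMyIiIjMzMzMzNmZmZmZmYzMzM0REREREREREREREMzMzIiIjMzMzMzM2ZmZmZmZjMzMzREREREREREREREMzMzIiKZMzMzMzMzZmZmZmZmMzMzNEREREREREREREQzMzMiKZmZMzMzMzNmZmZmZmYzMzM0REREREREREREREMzMzmZmZmTMzMzM2ZmZmZmZjMzMzREREREREREREREREQzOZmZmZmTMzMzZmZmZmZmMzMzRERERERERERERERER3d5mZmZmZkzMzNmZmZmZmZmYzNERERERERERERERER3d3eZmZmZmZmTM2ZmZmZmZmZmMzRERERERERERERER3d3d5mZmZmZmZkzZmZmZmZmZmYzNERDM0RERERERERHd3d3eZmZmZmZmTNmZmZmZmZmZmZkQzMzREREREREREd3d3d3mZmZmZmTM2ZmZmZmZmZmZmQzMzRERERERERER3d3d3d5mZmZmTMzZmZmZmZmZmZmZERDRERERERERER3d3d3d3d5mZkzMzNmZmZmZmZmZmZmRERERERERERERHd3d3d3d3eZkzMzM2ZmZmZmZmZmZmY0RDREM0RERERER3d3d3d3d3kzMzMzZmZmZmZmZmZmZjMzMzMzNEREREREd3d3d3d3czMzMzNmZmZmZmZmZmZmMzMzMzMzNERERERHd3d3d3dzMzMzM2ZmZmZmZmZmZmYzMzMzMzMzNEREREd3d3d3dzMzMzMzZmZmZmZmZmZmZjMzMzMzMzM0RERERHd3d3d3MzMzMzNmZmZmZmZmZmZmMzMzMzMzM0REREREd3d3d3czMzMzM2ZmZmZmZmZmZmYzMzMzMzMzRERERER3d3d3czMzMzMz"/>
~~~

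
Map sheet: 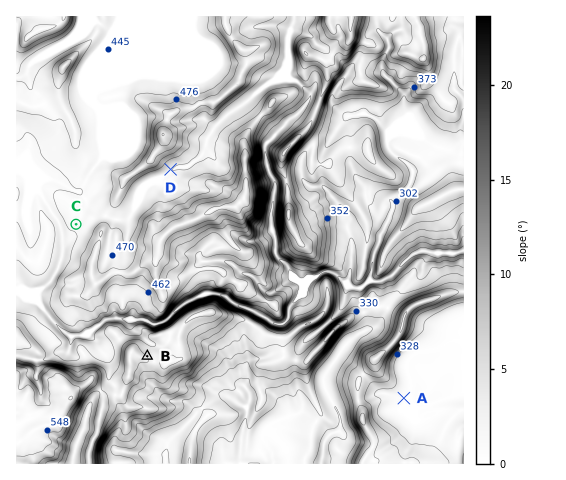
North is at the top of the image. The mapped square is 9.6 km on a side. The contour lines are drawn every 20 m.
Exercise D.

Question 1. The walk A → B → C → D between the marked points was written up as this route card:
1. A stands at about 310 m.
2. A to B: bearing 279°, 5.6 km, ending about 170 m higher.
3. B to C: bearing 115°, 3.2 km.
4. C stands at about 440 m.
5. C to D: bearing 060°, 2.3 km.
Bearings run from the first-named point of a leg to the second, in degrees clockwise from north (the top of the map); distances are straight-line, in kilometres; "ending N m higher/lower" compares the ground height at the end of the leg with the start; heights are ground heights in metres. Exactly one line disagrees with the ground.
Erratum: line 3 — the bearing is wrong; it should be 332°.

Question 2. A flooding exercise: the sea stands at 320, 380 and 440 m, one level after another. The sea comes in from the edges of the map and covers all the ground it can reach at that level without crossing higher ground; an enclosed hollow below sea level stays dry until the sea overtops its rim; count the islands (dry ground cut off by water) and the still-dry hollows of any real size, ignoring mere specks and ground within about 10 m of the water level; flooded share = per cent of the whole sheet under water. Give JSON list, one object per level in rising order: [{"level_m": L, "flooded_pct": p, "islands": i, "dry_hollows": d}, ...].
[{"level_m": 320, "flooded_pct": 16, "islands": 0, "dry_hollows": 0}, {"level_m": 380, "flooded_pct": 39, "islands": 2, "dry_hollows": 0}, {"level_m": 440, "flooded_pct": 57, "islands": 2, "dry_hollows": 0}]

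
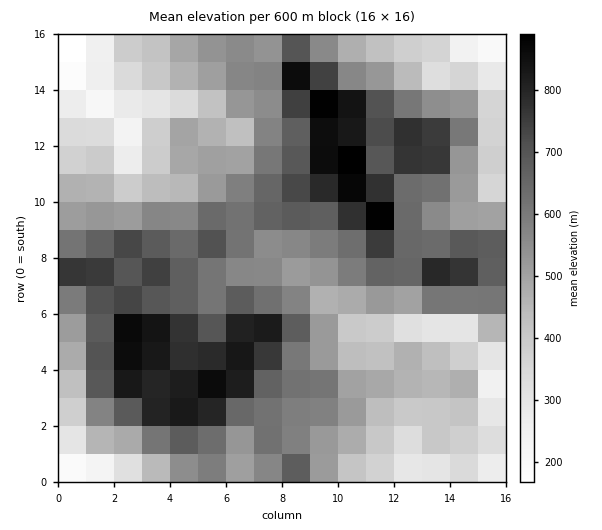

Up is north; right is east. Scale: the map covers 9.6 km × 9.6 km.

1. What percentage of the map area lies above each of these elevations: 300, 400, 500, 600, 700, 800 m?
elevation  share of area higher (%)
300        91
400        80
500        61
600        41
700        22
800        10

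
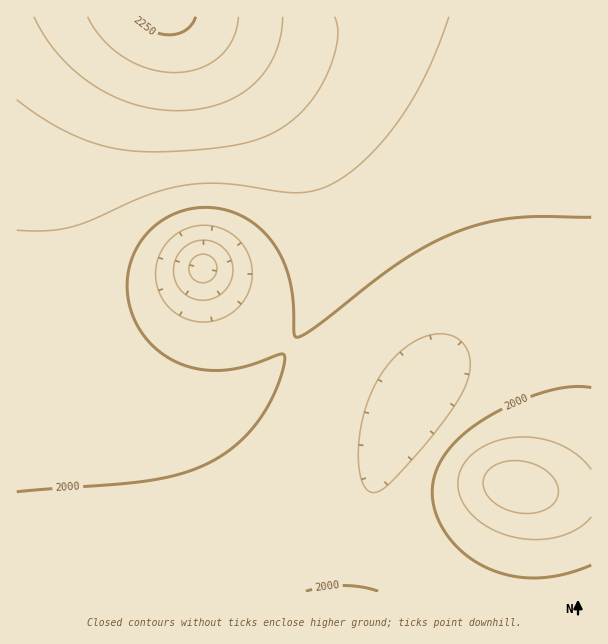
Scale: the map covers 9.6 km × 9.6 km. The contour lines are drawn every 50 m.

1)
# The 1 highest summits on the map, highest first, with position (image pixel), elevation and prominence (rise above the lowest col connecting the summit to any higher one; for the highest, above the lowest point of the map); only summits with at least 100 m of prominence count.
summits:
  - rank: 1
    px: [518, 486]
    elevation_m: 2132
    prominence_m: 141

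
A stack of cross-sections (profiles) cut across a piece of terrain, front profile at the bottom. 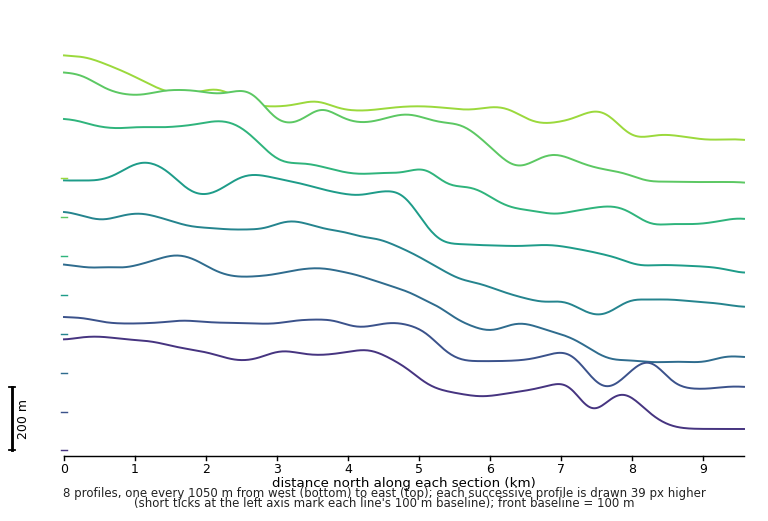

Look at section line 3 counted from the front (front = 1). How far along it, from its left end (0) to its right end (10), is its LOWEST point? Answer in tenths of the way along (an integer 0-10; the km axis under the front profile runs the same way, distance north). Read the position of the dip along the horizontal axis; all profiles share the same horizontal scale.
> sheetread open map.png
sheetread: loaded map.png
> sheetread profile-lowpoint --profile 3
9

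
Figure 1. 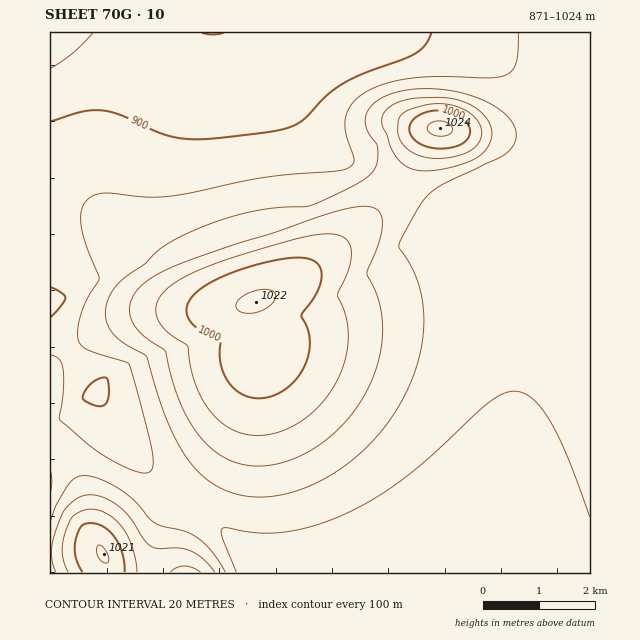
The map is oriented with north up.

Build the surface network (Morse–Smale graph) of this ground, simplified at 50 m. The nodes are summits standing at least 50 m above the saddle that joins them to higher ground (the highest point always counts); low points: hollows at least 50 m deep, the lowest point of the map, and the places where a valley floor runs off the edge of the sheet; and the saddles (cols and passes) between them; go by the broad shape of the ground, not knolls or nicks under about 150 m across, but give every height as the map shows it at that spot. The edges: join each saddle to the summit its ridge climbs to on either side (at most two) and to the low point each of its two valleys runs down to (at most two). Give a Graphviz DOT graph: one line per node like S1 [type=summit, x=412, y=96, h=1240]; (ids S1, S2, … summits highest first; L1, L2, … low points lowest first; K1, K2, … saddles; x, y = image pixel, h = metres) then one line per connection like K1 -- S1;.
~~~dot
graph terrain {
  S1 [type=summit, x=440, y=128, h=1024];
  S2 [type=summit, x=256, y=302, h=1022];
  S3 [type=summit, x=102, y=554, h=1021];
  L1 [type=low, x=50, y=34, h=871];
  K1 [type=saddle, x=398, y=186, h=952];
  K2 [type=saddle, x=194, y=507, h=925];
  K1 -- S1;
  K1 -- S2;
  K1 -- L1;
  K2 -- S2;
  K2 -- S3;
  K2 -- L1;
}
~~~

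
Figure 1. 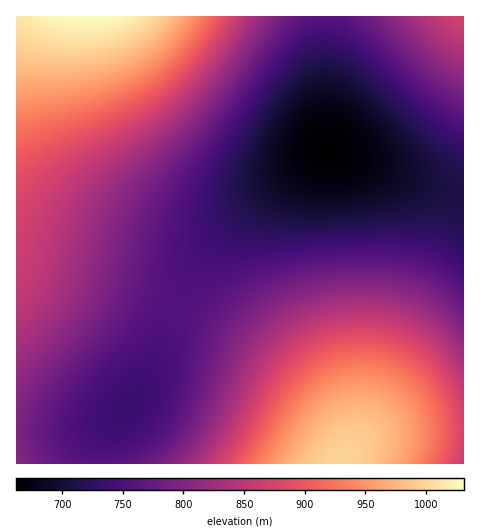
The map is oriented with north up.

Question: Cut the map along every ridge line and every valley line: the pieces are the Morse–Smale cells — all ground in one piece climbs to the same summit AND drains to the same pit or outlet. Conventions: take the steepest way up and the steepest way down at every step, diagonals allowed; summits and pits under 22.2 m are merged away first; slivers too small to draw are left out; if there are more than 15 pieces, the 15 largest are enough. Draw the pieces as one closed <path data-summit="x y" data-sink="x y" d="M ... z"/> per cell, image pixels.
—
<path data-summit="91 17" data-sink="329 150" d="M325 16l-309 1 1 447 82-1 1-17 5-14 27-29 9-14 15-32 25-65 23-40 19-22 30-28 35-27 41-27-4-36z"/><path data-summit="339 463" data-sink="329 150" d="M329 149l-41 26-35 27-30 28-19 22-23 40-25 65-15 32-9 14-27 29-6 21 0 11 365-1 0-263z"/><path data-summit="463 17" data-sink="329 150" d="M463 16l-137 0-1 96 4 36 134 51z"/>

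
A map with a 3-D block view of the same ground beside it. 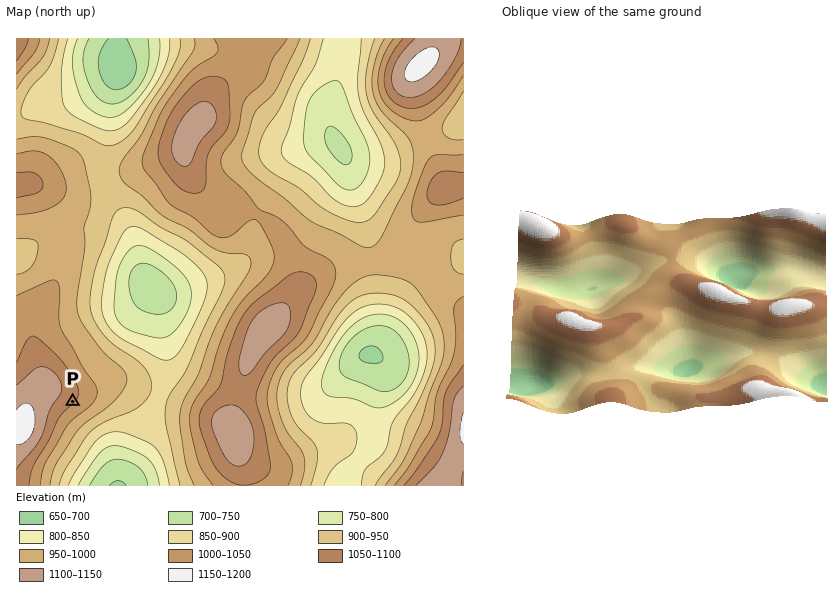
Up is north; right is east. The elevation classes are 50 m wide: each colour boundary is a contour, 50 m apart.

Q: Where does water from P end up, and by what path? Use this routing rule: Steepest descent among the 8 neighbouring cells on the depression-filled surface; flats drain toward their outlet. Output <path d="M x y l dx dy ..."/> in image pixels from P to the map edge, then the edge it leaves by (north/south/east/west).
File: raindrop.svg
<path d="M73 401l33 34 2 13 1 1 0 5 1 1 1 9 1 2 1 9 2 1 0 9"/>
exit: south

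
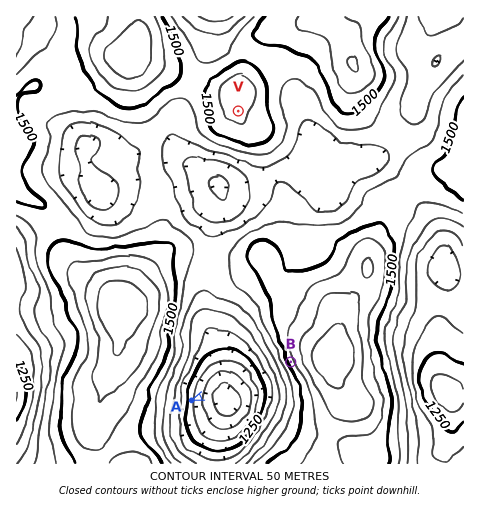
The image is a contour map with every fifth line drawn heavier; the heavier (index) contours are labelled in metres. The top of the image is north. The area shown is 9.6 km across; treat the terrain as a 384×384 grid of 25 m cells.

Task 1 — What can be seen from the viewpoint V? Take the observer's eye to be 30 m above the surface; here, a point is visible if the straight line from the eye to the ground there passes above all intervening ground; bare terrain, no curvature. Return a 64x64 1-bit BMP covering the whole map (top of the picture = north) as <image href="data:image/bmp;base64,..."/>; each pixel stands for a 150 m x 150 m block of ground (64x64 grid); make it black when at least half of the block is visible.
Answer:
<image width="64" height="64" href="data:image/bmp;base64,Qk0+AgAAAAAAAD4AAAAoAAAAQAAAAEAAAAABAAEAAAAAAAACAAATCwAAEwsAAAIAAAAAAAAA////AAAAAAAAA/////AAAAAB//B/4AAAAAD/wD/gAAAAAH+AD8AAAAAAfwAHgAAAAAA/AAOAAAAAAD8AAAAAAAAAHwAAAAAAAAAPAAAAAAAAAAAAAAAAAAAAAAAAAAAAAAAAAAAAAAAAAAAAAAAAAAAAAAAAAAAAAAAAAAAAAAAAAGeAAPwAAAAAP4AB/gAAAAA/gAP+AAAAAB+AA/4AAAAADwAH/gAAAAAPAA/+AAAAAB8AD/4AAAAA/wAP/wAAAAP/gA//gAAAB//AD/+AAAAP/8AP/4AAAB///gf/wAAAf//+B//AAAH///+f/+AAA///////4AAH///////gAAf///////AAB///////+AAH///////4AAf///////gAD///////+AAf///4///8Az/x/+A///4H/+B/wB///x//4H/AB//////wf4AAf//+//j/AAAf//7//P8AAA///v///gAAD//////+AAAP////wf4AAA////+A/gAAH////4D+A/Af////gf4P8H+AH/+B/gf5/4AP/8H+B+P/AA//gf8D4f8AB/4B/wPB/wADeAH/gAH/gAEwAf+AAf+AAAAB/4AB/4AAAAD/AAH/AAAAAP8AAf8AAAAAfwAD/wAAAAB+AAP+AAAAAD4AB/4AAAAAPgAP/AAAAAA8AA/4AAAAADwAAfgAAA=="/>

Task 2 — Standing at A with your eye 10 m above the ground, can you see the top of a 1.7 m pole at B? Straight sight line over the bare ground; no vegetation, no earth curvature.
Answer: yes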